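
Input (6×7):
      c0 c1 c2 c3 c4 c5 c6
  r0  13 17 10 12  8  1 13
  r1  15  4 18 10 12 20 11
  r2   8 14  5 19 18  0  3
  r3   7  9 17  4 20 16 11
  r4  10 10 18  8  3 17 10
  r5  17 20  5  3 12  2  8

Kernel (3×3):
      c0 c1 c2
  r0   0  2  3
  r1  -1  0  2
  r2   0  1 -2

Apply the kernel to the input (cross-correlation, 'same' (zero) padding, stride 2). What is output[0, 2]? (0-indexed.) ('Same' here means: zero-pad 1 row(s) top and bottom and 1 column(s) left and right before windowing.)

The receptive field on the zero-padded input at this output position is [0 0 0 / 12 8 1 / 10 12 20]. Elementwise product with the kernel and sum: 0·2 + 0·3 + 12·-1 + 1·2 + 12·1 + 20·-2.

-38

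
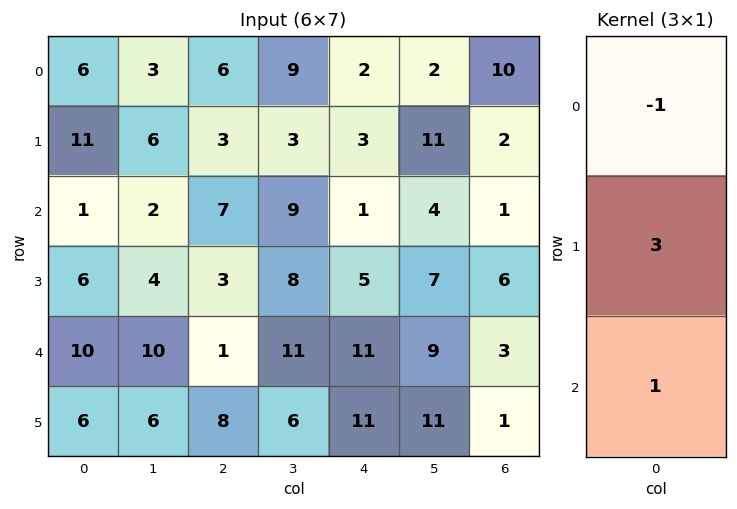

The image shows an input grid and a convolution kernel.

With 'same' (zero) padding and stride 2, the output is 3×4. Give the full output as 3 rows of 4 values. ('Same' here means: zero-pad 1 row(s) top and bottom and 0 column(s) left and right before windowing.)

Output[0,0]: The receptive field on the zero-padded input at this output position is [0 / 6 / 11]. Elementwise product with the kernel and sum: 0·-1 + 6·3 + 11·1.

29 21 9 32
-2 21 5 7
30 8 39 4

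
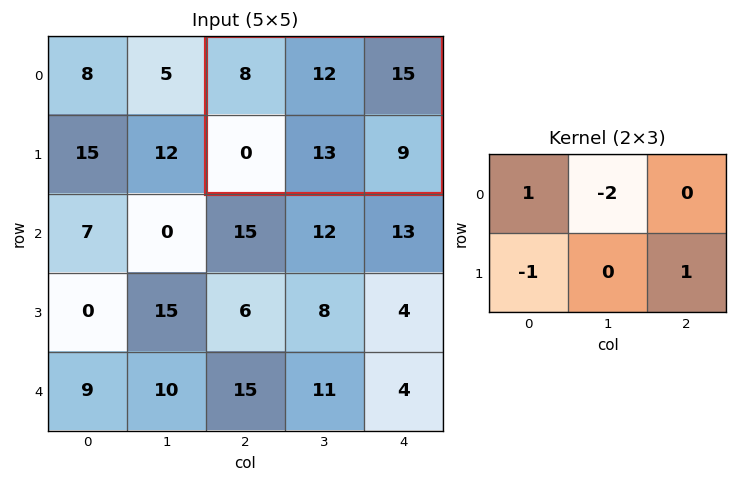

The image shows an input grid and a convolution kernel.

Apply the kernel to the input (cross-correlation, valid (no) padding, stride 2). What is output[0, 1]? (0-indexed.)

The receptive field on the input at this output position is [8 12 15 / 0 13 9]. Elementwise product with the kernel and sum: 8·1 + 12·-2 + 0·-1 + 9·1.

-7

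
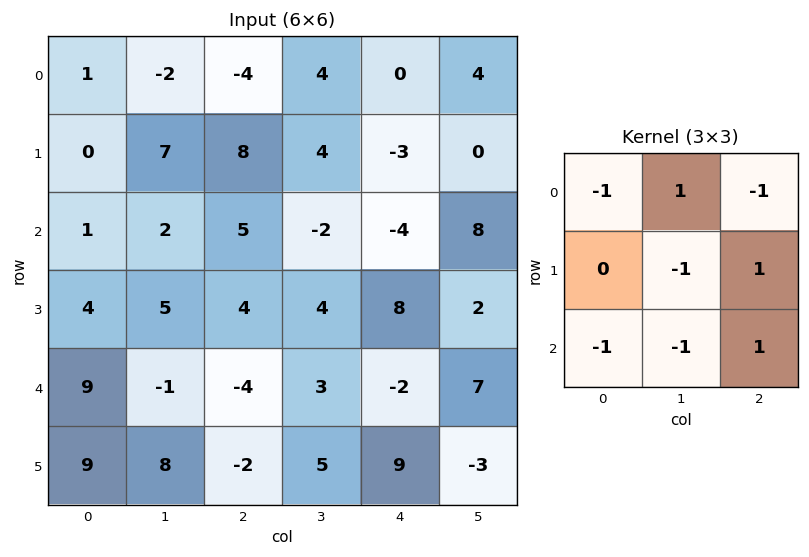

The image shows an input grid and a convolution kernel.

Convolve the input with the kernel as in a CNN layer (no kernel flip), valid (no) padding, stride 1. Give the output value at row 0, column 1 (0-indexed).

-19

The receptive field on the input at this output position is [-2 -4 4 / 7 8 4 / 2 5 -2]. Elementwise product with the kernel and sum: -2·-1 + -4·1 + 4·-1 + 8·-1 + 4·1 + 2·-1 + 5·-1 + -2·1.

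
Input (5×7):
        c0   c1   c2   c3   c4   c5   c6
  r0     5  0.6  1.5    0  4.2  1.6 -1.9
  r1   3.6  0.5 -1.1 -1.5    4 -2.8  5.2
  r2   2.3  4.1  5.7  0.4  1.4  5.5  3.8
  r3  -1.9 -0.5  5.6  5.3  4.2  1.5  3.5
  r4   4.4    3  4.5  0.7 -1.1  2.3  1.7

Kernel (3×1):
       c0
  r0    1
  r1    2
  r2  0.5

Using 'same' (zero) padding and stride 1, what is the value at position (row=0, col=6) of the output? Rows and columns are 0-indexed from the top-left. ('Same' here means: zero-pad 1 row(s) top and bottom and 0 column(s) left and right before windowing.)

The receptive field on the zero-padded input at this output position is [0 / -1.9 / 5.2]. Elementwise product with the kernel and sum: 0·1 + -1.9·2 + 5.2·0.5.

-1.2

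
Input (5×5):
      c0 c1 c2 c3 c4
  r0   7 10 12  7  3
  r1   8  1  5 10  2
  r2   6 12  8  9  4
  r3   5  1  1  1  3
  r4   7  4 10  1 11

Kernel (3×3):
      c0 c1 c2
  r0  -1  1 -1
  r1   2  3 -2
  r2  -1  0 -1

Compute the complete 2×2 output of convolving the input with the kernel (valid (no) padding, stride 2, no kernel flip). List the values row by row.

-14 16
-8 -25

Output[0,0]: The receptive field on the input at this output position is [7 10 12 / 8 1 5 / 6 12 8]. Elementwise product with the kernel and sum: 7·-1 + 10·1 + 12·-1 + 8·2 + 1·3 + 5·-2 + 6·-1 + 8·-1.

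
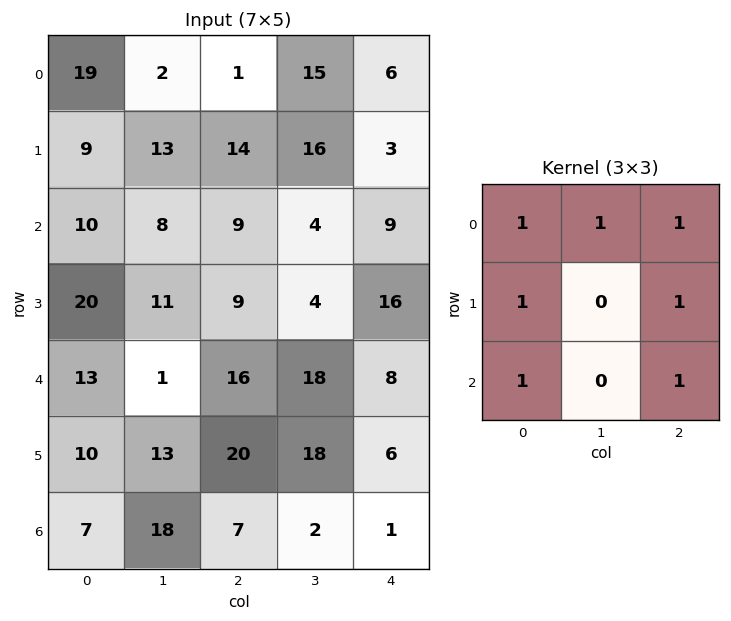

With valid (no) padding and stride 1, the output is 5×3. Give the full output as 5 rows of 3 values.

Output[0,0]: The receptive field on the input at this output position is [19 2 1 / 9 13 14 / 10 8 9]. Elementwise product with the kernel and sum: 19·1 + 2·1 + 1·1 + 9·1 + 14·1 + 10·1 + 9·1.
Output[0,1]: The receptive field on the input at this output position is [2 1 15 / 13 14 16 / 8 9 4]. Elementwise product with the kernel and sum: 2·1 + 1·1 + 15·1 + 13·1 + 16·1 + 8·1 + 4·1.

64 59 57
84 70 76
85 55 71
99 74 79
74 86 76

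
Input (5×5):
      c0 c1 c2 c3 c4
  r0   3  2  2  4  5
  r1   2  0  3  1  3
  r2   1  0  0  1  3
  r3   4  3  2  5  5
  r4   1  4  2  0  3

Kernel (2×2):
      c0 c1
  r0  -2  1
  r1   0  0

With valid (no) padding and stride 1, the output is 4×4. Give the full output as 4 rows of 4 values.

Output[0,0]: The receptive field on the input at this output position is [3 2 / 2 0]. Elementwise product with the kernel and sum: 3·-2 + 2·1.

-4 -2 0 -3
-4 3 -5 1
-2 0 1 1
-5 -4 1 -5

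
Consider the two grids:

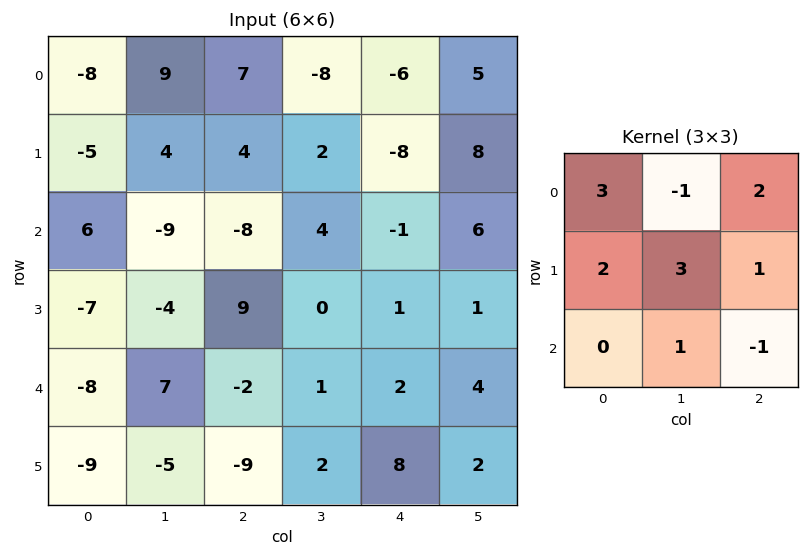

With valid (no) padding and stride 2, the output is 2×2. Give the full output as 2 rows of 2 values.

-14 28
3 -12

Output[0,0]: The receptive field on the input at this output position is [-8 9 7 / -5 4 4 / 6 -9 -8]. Elementwise product with the kernel and sum: -8·3 + 9·-1 + 7·2 + -5·2 + 4·3 + 4·1 + -9·1 + -8·-1.
Output[0,1]: The receptive field on the input at this output position is [7 -8 -6 / 4 2 -8 / -8 4 -1]. Elementwise product with the kernel and sum: 7·3 + -8·-1 + -6·2 + 4·2 + 2·3 + -8·1 + 4·1 + -1·-1.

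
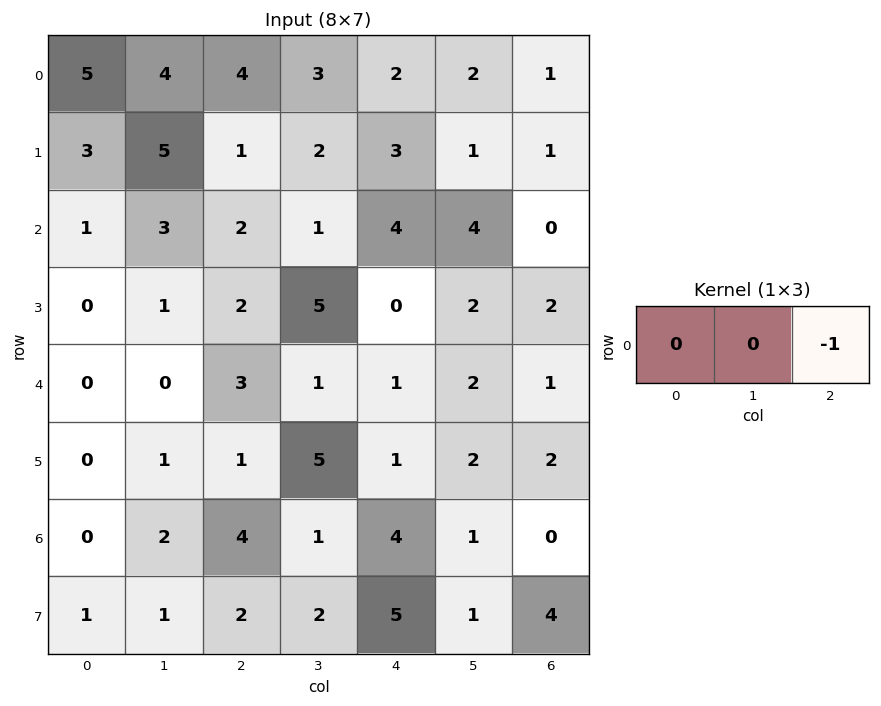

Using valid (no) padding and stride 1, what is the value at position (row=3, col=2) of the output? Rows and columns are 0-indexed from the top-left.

The receptive field on the input at this output position is [2 5 0]. Elementwise product with the kernel and sum: 0·-1.

0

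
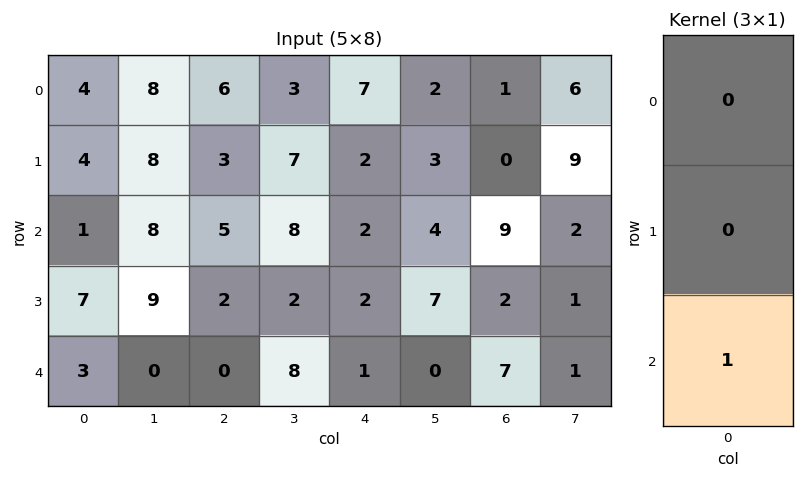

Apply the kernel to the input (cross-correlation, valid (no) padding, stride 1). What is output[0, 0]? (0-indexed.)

1

The receptive field on the input at this output position is [4 / 4 / 1]. Elementwise product with the kernel and sum: 1·1.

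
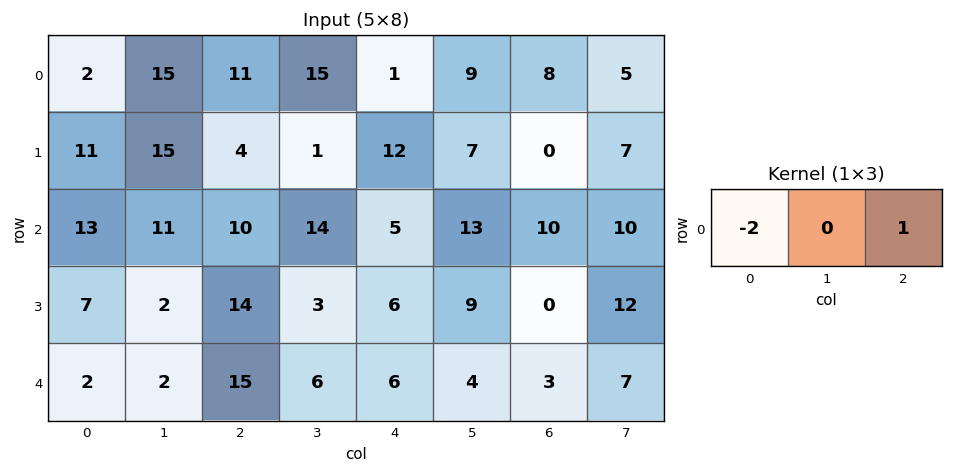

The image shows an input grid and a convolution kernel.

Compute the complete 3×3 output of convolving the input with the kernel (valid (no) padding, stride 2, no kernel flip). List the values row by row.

Output[0,0]: The receptive field on the input at this output position is [2 15 11]. Elementwise product with the kernel and sum: 2·-2 + 11·1.

7 -21 6
-16 -15 0
11 -24 -9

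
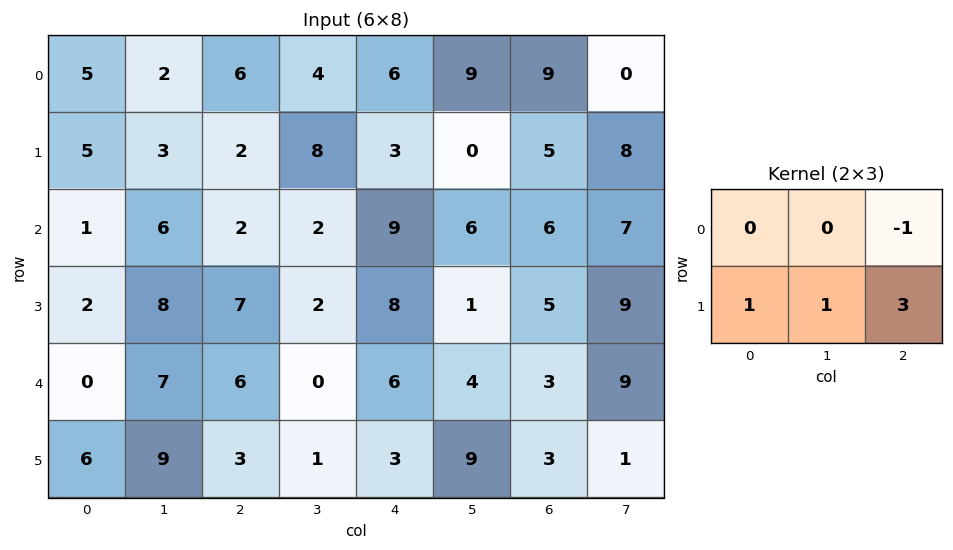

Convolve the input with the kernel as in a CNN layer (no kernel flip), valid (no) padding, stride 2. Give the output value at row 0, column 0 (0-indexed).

The receptive field on the input at this output position is [5 2 6 / 5 3 2]. Elementwise product with the kernel and sum: 6·-1 + 5·1 + 3·1 + 2·3.

8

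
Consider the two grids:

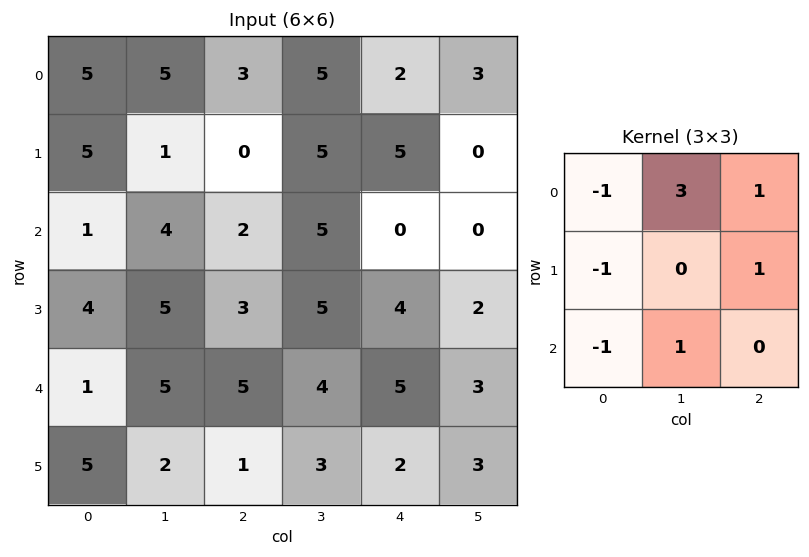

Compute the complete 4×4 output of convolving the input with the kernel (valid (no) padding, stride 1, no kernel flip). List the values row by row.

11 11 22 -6
0 3 20 4
16 7 13 -7
15 7 18 7

Output[0,0]: The receptive field on the input at this output position is [5 5 3 / 5 1 0 / 1 4 2]. Elementwise product with the kernel and sum: 5·-1 + 5·3 + 3·1 + 5·-1 + 0·1 + 1·-1 + 4·1.
Output[0,1]: The receptive field on the input at this output position is [5 3 5 / 1 0 5 / 4 2 5]. Elementwise product with the kernel and sum: 5·-1 + 3·3 + 5·1 + 1·-1 + 5·1 + 4·-1 + 2·1.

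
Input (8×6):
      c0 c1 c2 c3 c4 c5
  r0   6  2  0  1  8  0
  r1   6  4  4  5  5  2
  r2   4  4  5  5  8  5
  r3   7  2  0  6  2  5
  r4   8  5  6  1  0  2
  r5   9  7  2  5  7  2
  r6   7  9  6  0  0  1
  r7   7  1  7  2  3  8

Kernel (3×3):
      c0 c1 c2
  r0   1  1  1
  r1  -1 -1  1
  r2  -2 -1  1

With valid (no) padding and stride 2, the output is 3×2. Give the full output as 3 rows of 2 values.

-5 -2
-11 1
-12 -5

Output[0,0]: The receptive field on the input at this output position is [6 2 0 / 6 4 4 / 4 4 5]. Elementwise product with the kernel and sum: 6·1 + 2·1 + 0·1 + 6·-1 + 4·-1 + 4·1 + 4·-2 + 4·-1 + 5·1.
Output[0,1]: The receptive field on the input at this output position is [0 1 8 / 4 5 5 / 5 5 8]. Elementwise product with the kernel and sum: 0·1 + 1·1 + 8·1 + 4·-1 + 5·-1 + 5·1 + 5·-2 + 5·-1 + 8·1.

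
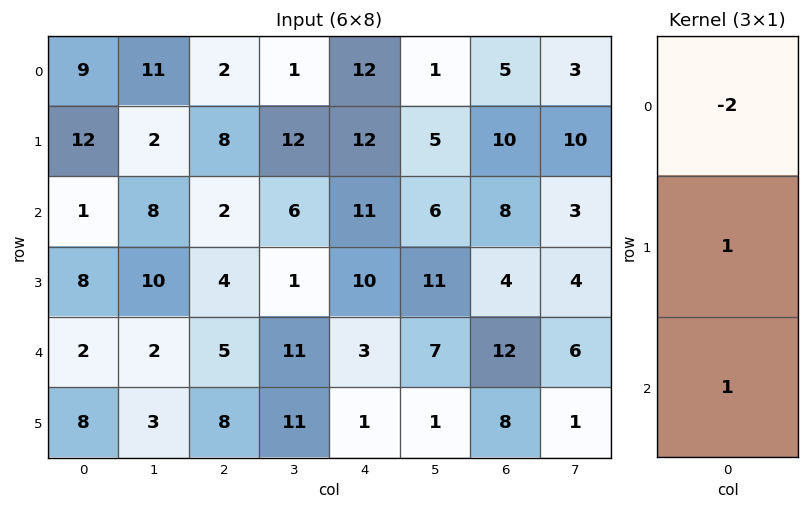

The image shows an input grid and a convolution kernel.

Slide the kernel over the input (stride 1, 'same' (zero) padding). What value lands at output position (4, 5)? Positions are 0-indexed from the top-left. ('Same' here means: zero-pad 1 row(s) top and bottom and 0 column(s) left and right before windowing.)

The receptive field on the zero-padded input at this output position is [11 / 7 / 1]. Elementwise product with the kernel and sum: 11·-2 + 7·1 + 1·1.

-14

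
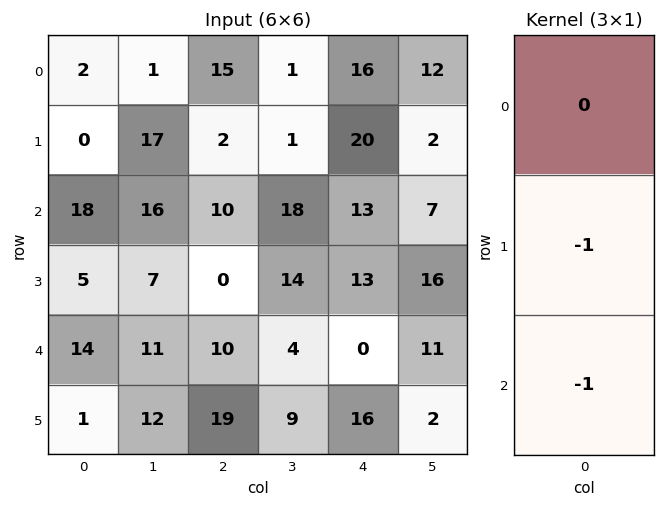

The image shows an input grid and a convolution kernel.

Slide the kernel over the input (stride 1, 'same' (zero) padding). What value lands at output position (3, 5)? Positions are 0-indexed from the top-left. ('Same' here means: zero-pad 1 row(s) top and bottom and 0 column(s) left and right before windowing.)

-27

The receptive field on the zero-padded input at this output position is [7 / 16 / 11]. Elementwise product with the kernel and sum: 16·-1 + 11·-1.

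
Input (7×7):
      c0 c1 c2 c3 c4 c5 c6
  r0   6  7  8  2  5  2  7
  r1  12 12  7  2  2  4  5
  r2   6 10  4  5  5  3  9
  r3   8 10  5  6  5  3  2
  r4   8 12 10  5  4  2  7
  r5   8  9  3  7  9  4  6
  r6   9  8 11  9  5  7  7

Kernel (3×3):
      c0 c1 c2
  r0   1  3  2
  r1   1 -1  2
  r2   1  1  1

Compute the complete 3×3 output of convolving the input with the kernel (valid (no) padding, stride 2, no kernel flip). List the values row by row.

Output[0,0]: The receptive field on the input at this output position is [6 7 8 / 12 12 7 / 6 10 4]. Elementwise product with the kernel and sum: 6·1 + 7·3 + 8·2 + 12·1 + 12·-1 + 7·2 + 6·1 + 10·1 + 4·1.

77 47 50
82 57 51
97 72 60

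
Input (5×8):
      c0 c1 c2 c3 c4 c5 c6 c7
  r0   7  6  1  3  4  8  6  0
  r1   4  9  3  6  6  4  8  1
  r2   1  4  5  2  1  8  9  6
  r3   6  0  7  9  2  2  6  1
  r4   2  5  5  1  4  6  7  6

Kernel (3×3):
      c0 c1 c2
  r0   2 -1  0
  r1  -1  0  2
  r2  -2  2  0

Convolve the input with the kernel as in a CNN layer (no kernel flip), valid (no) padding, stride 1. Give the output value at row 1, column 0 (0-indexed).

-4

The receptive field on the input at this output position is [4 9 3 / 1 4 5 / 6 0 7]. Elementwise product with the kernel and sum: 4·2 + 9·-1 + 1·-1 + 5·2 + 6·-2 + 0·2.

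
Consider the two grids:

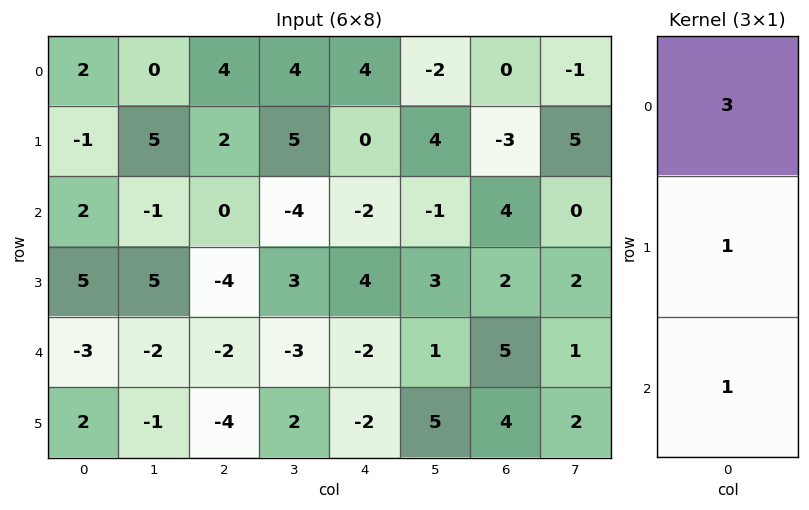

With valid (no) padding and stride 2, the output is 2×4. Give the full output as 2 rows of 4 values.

Output[0,0]: The receptive field on the input at this output position is [2 / -1 / 2]. Elementwise product with the kernel and sum: 2·3 + -1·1 + 2·1.
Output[0,1]: The receptive field on the input at this output position is [4 / 2 / 0]. Elementwise product with the kernel and sum: 4·3 + 2·1 + 0·1.

7 14 10 1
8 -6 -4 19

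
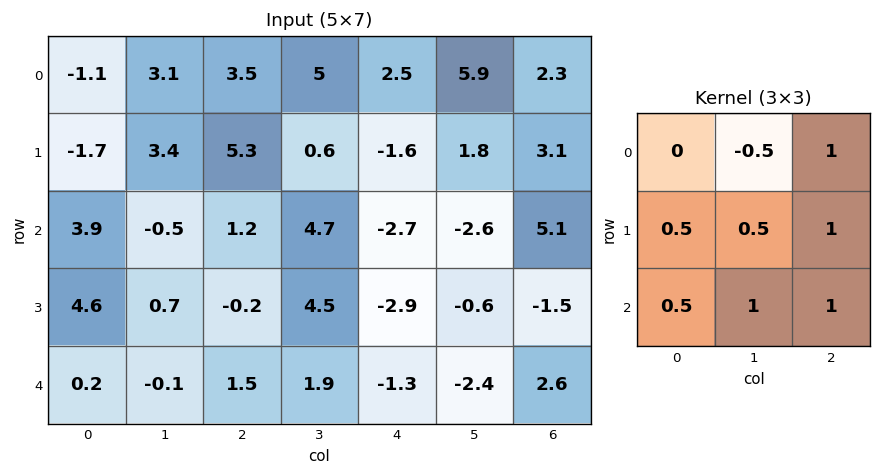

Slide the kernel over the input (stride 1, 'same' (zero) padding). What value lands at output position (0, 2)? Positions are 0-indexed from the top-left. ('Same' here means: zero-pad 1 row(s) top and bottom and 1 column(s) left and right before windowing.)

15.9

The receptive field on the zero-padded input at this output position is [0 0 0 / 3.1 3.5 5 / 3.4 5.3 0.6]. Elementwise product with the kernel and sum: 0·-0.5 + 0·1 + 3.1·0.5 + 3.5·0.5 + 5·1 + 3.4·0.5 + 5.3·1 + 0.6·1.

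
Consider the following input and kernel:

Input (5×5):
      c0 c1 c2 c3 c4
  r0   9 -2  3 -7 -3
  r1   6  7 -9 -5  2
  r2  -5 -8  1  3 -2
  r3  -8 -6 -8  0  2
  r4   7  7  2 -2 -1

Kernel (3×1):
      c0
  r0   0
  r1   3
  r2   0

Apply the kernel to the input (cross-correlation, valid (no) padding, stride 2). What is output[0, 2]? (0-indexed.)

The receptive field on the input at this output position is [-3 / 2 / -2]. Elementwise product with the kernel and sum: 2·3.

6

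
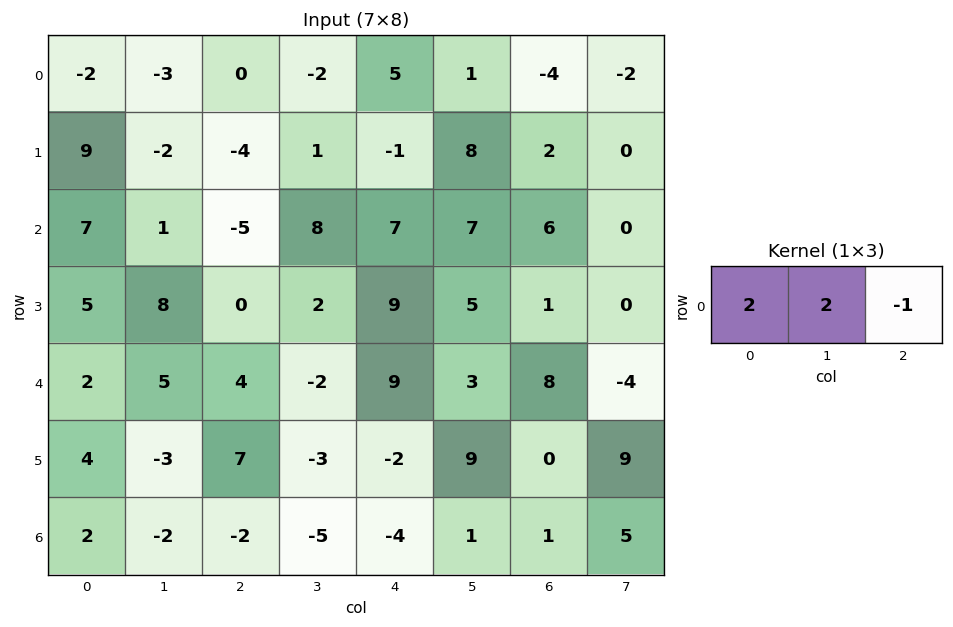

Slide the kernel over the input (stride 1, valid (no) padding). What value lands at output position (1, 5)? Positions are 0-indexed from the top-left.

20

The receptive field on the input at this output position is [8 2 0]. Elementwise product with the kernel and sum: 8·2 + 2·2 + 0·-1.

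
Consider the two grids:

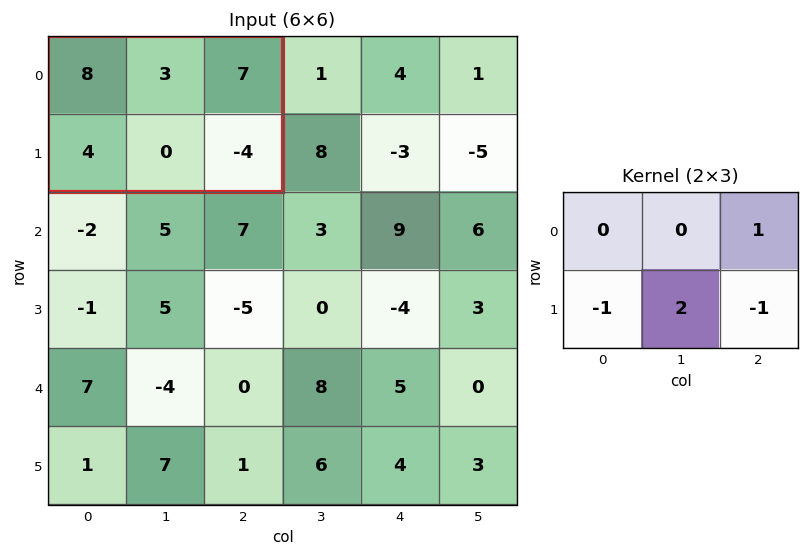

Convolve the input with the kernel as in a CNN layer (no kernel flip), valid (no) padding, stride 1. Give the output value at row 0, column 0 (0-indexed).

7

The receptive field on the input at this output position is [8 3 7 / 4 0 -4]. Elementwise product with the kernel and sum: 7·1 + 4·-1 + 0·2 + -4·-1.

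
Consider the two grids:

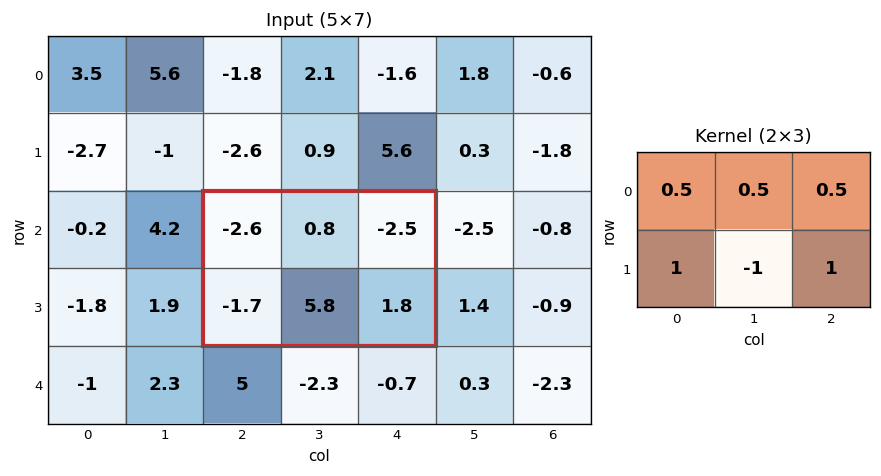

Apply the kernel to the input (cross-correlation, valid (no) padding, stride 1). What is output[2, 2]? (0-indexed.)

-7.85

The receptive field on the input at this output position is [-2.6 0.8 -2.5 / -1.7 5.8 1.8]. Elementwise product with the kernel and sum: -2.6·0.5 + 0.8·0.5 + -2.5·0.5 + -1.7·1 + 5.8·-1 + 1.8·1.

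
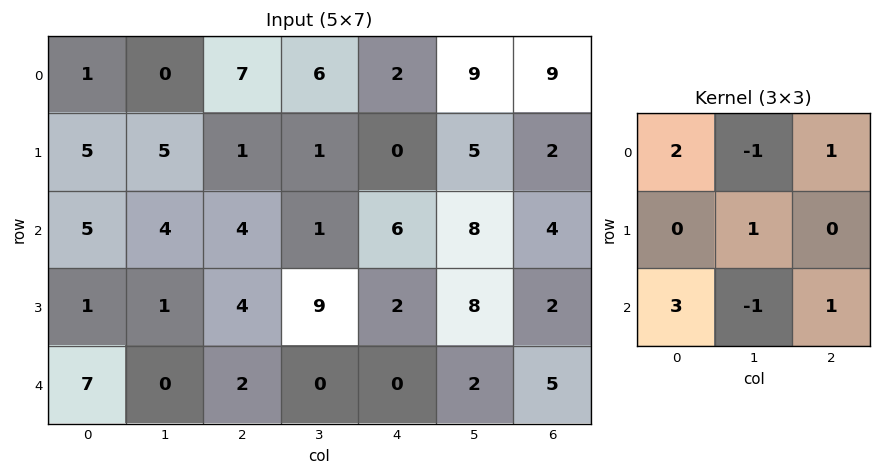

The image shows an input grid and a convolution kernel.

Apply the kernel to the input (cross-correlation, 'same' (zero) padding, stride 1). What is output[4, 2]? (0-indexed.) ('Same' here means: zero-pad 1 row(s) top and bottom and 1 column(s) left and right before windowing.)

9

The receptive field on the zero-padded input at this output position is [1 4 9 / 0 2 0 / 0 0 0]. Elementwise product with the kernel and sum: 1·2 + 4·-1 + 9·1 + 2·1 + 0·3 + 0·-1 + 0·1.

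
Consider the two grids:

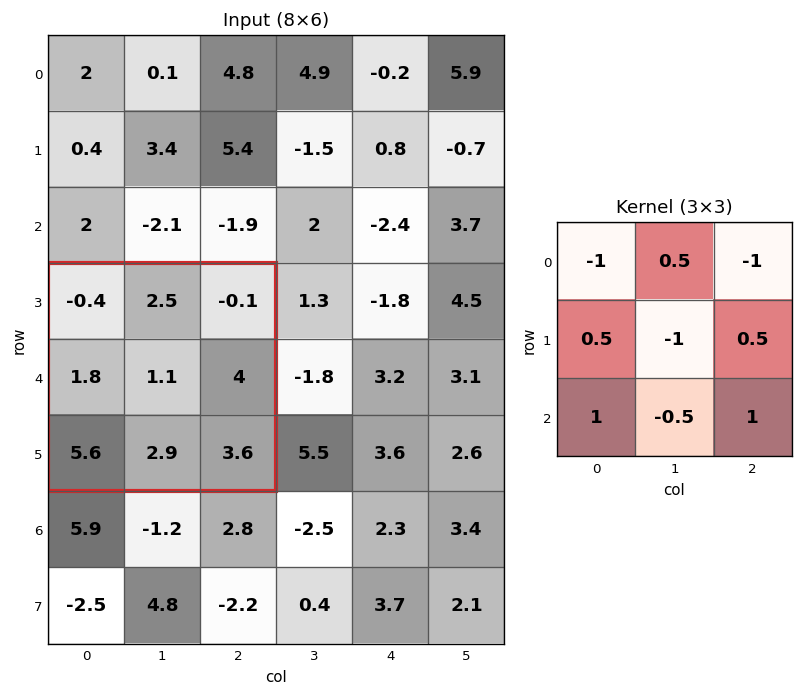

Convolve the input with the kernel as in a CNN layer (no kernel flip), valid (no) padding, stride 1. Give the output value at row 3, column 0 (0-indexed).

The receptive field on the input at this output position is [-0.4 2.5 -0.1 / 1.8 1.1 4 / 5.6 2.9 3.6]. Elementwise product with the kernel and sum: -0.4·-1 + 2.5·0.5 + -0.1·-1 + 1.8·0.5 + 1.1·-1 + 4·0.5 + 5.6·1 + 2.9·-0.5 + 3.6·1.

11.3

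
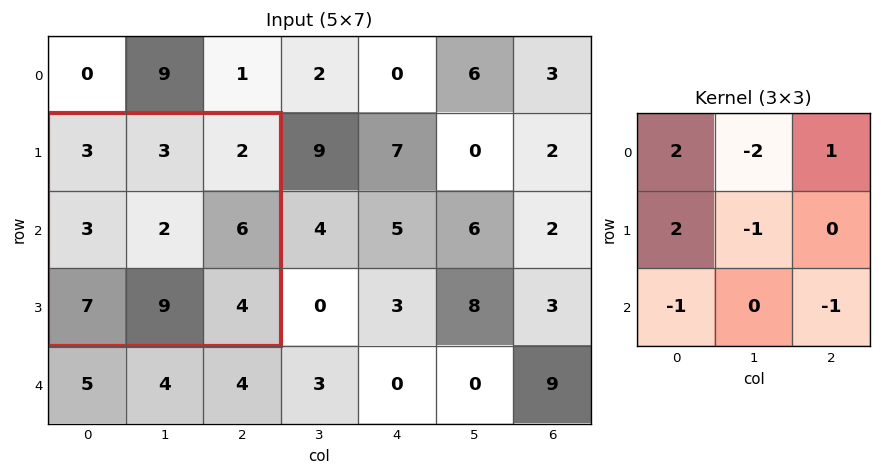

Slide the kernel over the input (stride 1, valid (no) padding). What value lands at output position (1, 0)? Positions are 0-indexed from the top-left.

-5

The receptive field on the input at this output position is [3 3 2 / 3 2 6 / 7 9 4]. Elementwise product with the kernel and sum: 3·2 + 3·-2 + 2·1 + 3·2 + 2·-1 + 7·-1 + 4·-1.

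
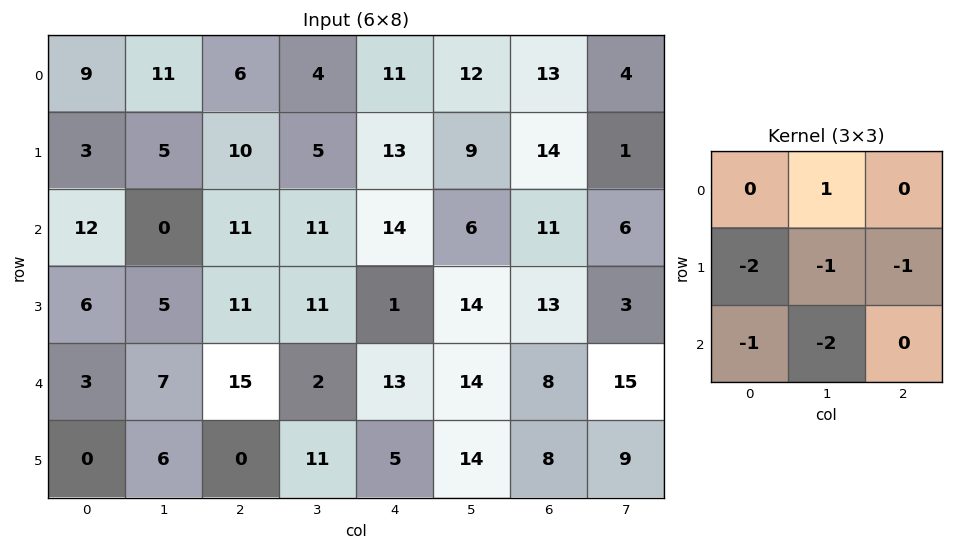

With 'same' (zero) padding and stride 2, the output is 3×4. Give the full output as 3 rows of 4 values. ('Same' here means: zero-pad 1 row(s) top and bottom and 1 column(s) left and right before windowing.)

-26 -57 -62 -78
-21 -39 -42 -55
-4 -26 -51 -68

Output[0,0]: The receptive field on the zero-padded input at this output position is [0 0 0 / 0 9 11 / 0 3 5]. Elementwise product with the kernel and sum: 0·1 + 0·-2 + 9·-1 + 11·-1 + 0·-1 + 3·-2.
Output[0,1]: The receptive field on the zero-padded input at this output position is [0 0 0 / 11 6 4 / 5 10 5]. Elementwise product with the kernel and sum: 0·1 + 11·-2 + 6·-1 + 4·-1 + 5·-1 + 10·-2.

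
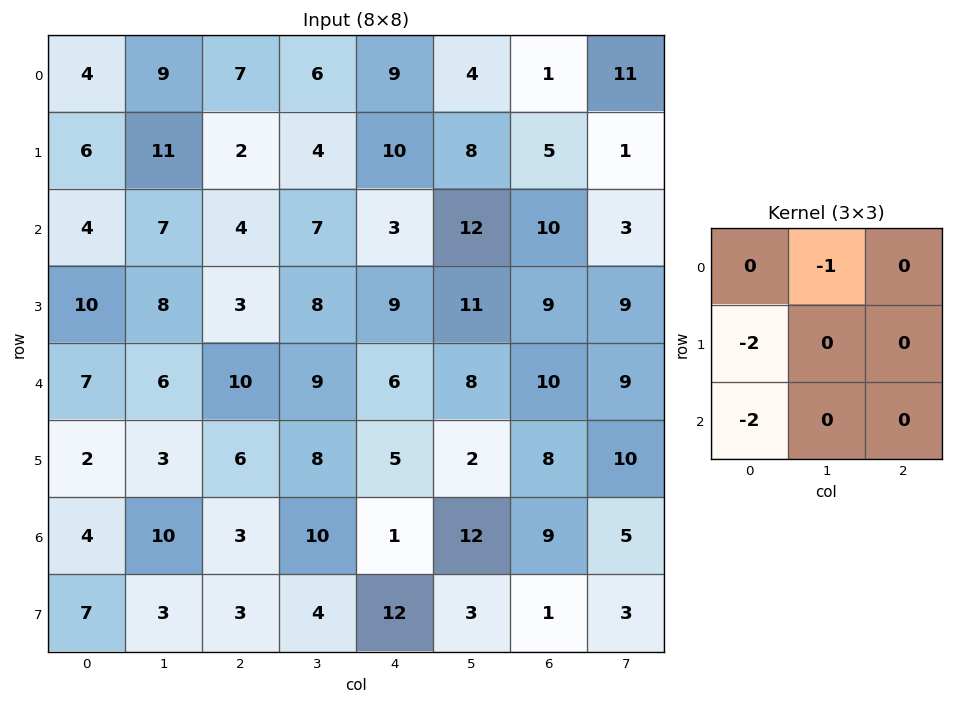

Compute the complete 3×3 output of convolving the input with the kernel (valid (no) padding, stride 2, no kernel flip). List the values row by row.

Output[0,0]: The receptive field on the input at this output position is [4 9 7 / 6 11 2 / 4 7 4]. Elementwise product with the kernel and sum: 9·-1 + 6·-2 + 4·-2.
Output[0,1]: The receptive field on the input at this output position is [7 6 9 / 2 4 10 / 4 7 3]. Elementwise product with the kernel and sum: 6·-1 + 2·-2 + 4·-2.

-29 -18 -30
-41 -33 -42
-18 -27 -20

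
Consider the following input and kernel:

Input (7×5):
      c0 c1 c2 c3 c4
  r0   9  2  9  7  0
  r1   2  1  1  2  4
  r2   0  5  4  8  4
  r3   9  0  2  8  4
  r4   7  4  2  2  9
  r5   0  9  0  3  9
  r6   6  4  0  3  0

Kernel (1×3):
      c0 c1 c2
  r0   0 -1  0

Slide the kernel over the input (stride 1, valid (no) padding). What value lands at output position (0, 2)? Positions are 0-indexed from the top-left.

The receptive field on the input at this output position is [9 7 0]. Elementwise product with the kernel and sum: 7·-1.

-7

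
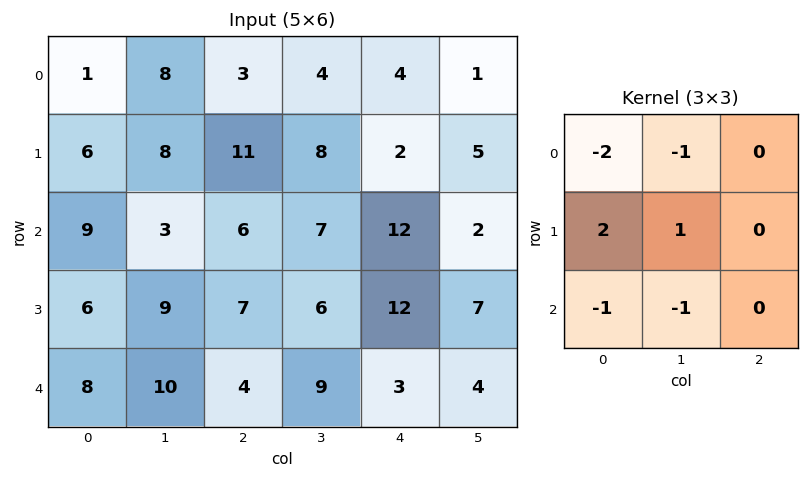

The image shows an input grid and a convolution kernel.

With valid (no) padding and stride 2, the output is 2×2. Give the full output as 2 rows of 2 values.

-2 7
-18 -12

Output[0,0]: The receptive field on the input at this output position is [1 8 3 / 6 8 11 / 9 3 6]. Elementwise product with the kernel and sum: 1·-2 + 8·-1 + 6·2 + 8·1 + 9·-1 + 3·-1.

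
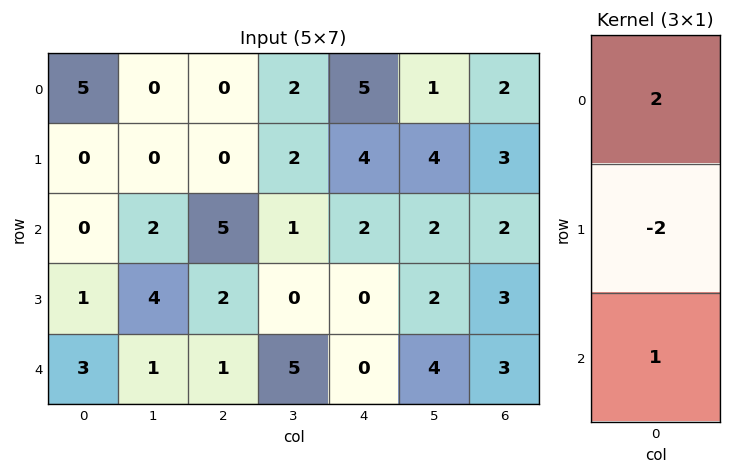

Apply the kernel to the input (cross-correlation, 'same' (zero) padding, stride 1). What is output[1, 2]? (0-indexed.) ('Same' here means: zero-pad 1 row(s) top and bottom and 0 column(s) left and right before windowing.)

5

The receptive field on the zero-padded input at this output position is [0 / 0 / 5]. Elementwise product with the kernel and sum: 0·2 + 0·-2 + 5·1.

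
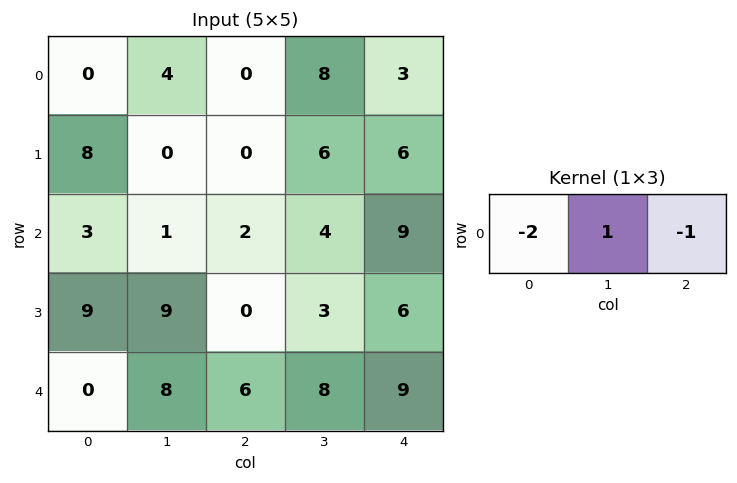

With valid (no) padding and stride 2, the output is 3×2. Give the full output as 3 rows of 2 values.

Output[0,0]: The receptive field on the input at this output position is [0 4 0]. Elementwise product with the kernel and sum: 0·-2 + 4·1 + 0·-1.
Output[0,1]: The receptive field on the input at this output position is [0 8 3]. Elementwise product with the kernel and sum: 0·-2 + 8·1 + 3·-1.

4 5
-7 -9
2 -13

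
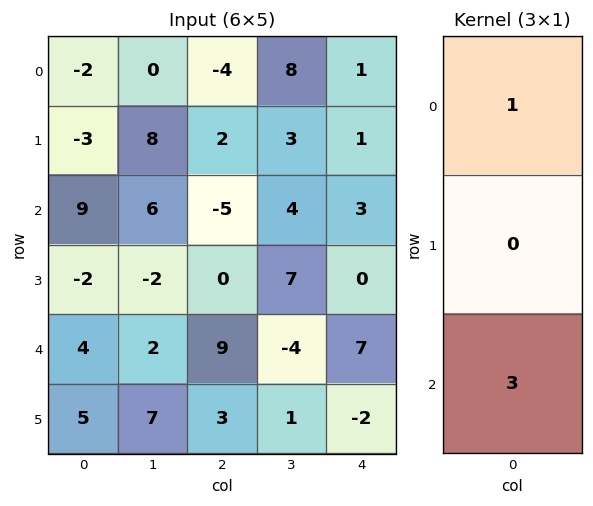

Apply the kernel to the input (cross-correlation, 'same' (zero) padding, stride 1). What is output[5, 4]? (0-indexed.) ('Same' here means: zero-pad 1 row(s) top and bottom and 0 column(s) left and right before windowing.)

The receptive field on the zero-padded input at this output position is [7 / -2 / 0]. Elementwise product with the kernel and sum: 7·1 + 0·3.

7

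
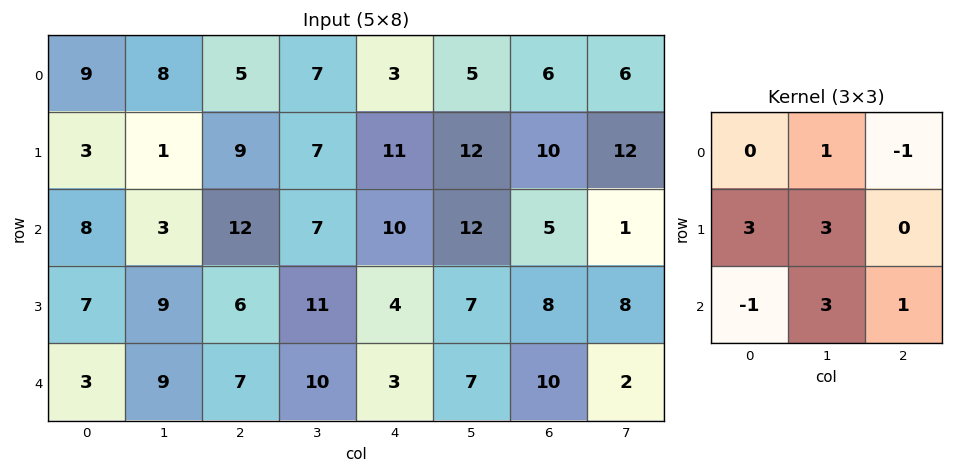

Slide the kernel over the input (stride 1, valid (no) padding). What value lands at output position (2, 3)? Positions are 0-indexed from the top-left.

The receptive field on the input at this output position is [7 10 12 / 11 4 7 / 10 3 7]. Elementwise product with the kernel and sum: 10·1 + 12·-1 + 11·3 + 4·3 + 10·-1 + 3·3 + 7·1.

49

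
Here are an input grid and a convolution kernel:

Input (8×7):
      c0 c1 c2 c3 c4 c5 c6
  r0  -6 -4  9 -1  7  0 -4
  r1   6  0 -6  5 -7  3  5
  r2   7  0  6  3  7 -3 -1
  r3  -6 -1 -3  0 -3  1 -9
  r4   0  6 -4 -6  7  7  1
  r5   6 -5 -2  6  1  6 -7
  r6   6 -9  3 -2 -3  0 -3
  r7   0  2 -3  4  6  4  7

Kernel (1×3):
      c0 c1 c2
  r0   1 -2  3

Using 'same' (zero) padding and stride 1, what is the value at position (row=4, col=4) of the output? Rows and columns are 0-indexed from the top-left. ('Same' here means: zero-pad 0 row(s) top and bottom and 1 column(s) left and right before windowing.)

The receptive field on the zero-padded input at this output position is [-6 7 7]. Elementwise product with the kernel and sum: -6·1 + 7·-2 + 7·3.

1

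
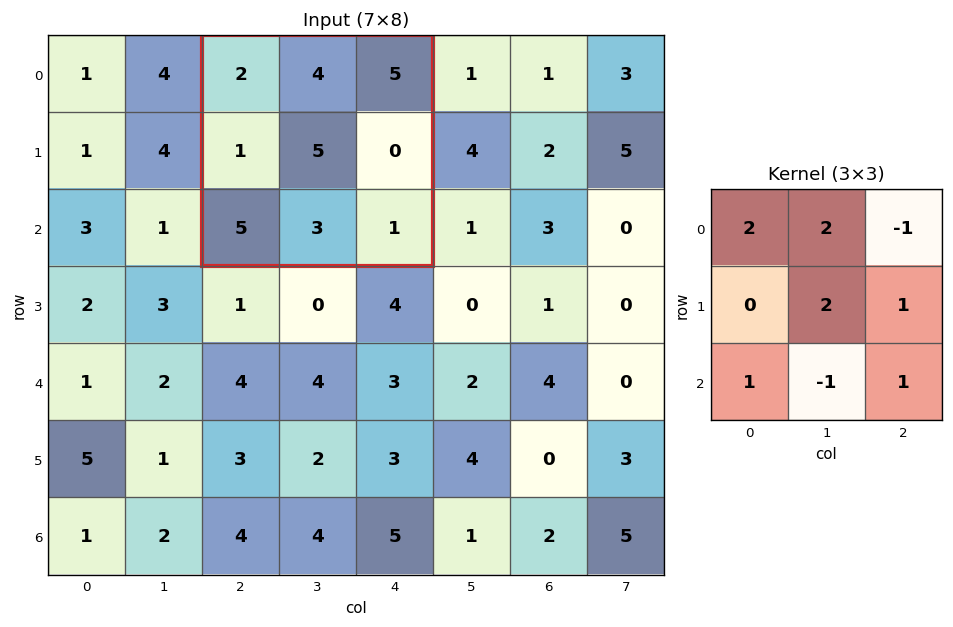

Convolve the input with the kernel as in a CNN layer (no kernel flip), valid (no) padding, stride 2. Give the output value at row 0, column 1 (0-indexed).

The receptive field on the input at this output position is [2 4 5 / 1 5 0 / 5 3 1]. Elementwise product with the kernel and sum: 2·2 + 4·2 + 5·-1 + 5·2 + 0·1 + 5·1 + 3·-1 + 1·1.

20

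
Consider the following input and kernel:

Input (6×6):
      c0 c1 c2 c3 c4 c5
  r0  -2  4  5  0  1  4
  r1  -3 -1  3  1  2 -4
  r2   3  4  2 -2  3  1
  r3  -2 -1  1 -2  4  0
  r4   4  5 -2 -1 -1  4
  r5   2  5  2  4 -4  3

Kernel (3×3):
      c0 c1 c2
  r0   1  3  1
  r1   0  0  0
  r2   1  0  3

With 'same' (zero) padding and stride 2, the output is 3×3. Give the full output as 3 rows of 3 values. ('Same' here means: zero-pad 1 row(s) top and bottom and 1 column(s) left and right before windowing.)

-3 2 -11
-13 2 1
8 17 23

Output[0,0]: The receptive field on the zero-padded input at this output position is [0 0 0 / 0 -2 4 / 0 -3 -1]. Elementwise product with the kernel and sum: 0·1 + 0·3 + 0·1 + 0·1 + -1·3.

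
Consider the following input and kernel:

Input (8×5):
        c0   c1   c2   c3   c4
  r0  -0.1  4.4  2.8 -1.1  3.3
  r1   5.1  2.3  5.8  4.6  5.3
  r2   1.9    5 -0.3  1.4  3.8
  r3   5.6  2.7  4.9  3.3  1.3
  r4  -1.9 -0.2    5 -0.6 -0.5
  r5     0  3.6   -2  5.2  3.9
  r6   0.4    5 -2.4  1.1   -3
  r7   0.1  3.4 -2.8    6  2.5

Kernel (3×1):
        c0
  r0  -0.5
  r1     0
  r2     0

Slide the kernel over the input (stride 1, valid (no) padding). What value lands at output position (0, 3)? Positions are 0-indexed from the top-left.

0.55

The receptive field on the input at this output position is [-1.1 / 4.6 / 1.4]. Elementwise product with the kernel and sum: -1.1·-0.5.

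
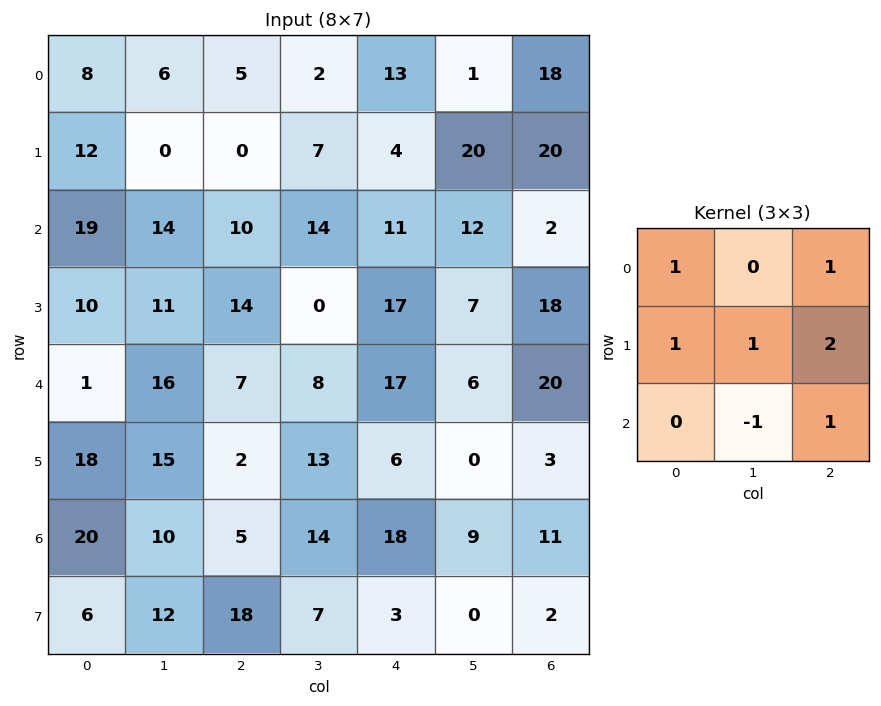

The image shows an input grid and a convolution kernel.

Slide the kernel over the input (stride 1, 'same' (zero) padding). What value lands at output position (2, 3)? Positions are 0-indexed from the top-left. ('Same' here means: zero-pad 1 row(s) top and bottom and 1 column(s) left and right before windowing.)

The receptive field on the zero-padded input at this output position is [0 7 4 / 10 14 11 / 14 0 17]. Elementwise product with the kernel and sum: 0·1 + 4·1 + 10·1 + 14·1 + 11·2 + 0·-1 + 17·1.

67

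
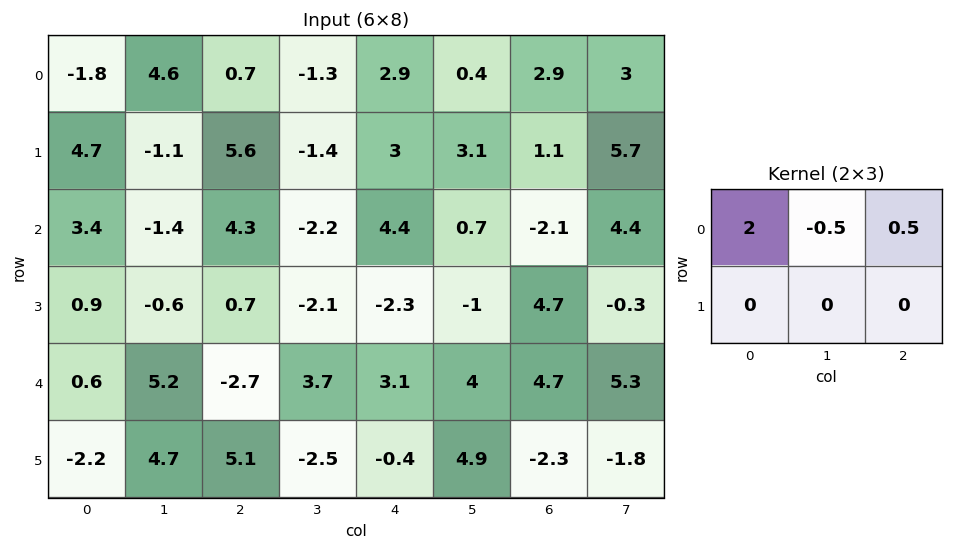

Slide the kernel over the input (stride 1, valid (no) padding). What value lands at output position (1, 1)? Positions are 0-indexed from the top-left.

The receptive field on the input at this output position is [-1.1 5.6 -1.4 / -1.4 4.3 -2.2]. Elementwise product with the kernel and sum: -1.1·2 + 5.6·-0.5 + -1.4·0.5.

-5.7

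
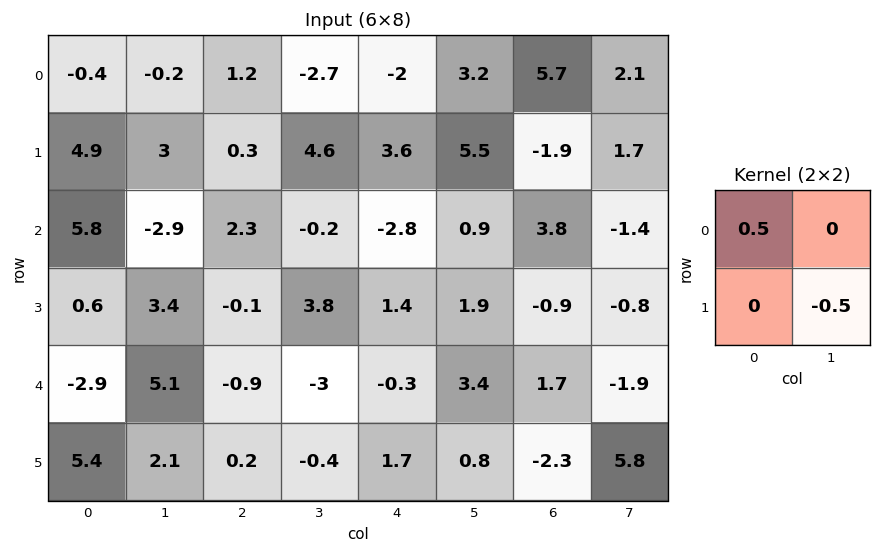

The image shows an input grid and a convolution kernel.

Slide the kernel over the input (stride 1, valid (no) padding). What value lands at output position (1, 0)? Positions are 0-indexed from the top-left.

The receptive field on the input at this output position is [4.9 3 / 5.8 -2.9]. Elementwise product with the kernel and sum: 4.9·0.5 + -2.9·-0.5.

3.9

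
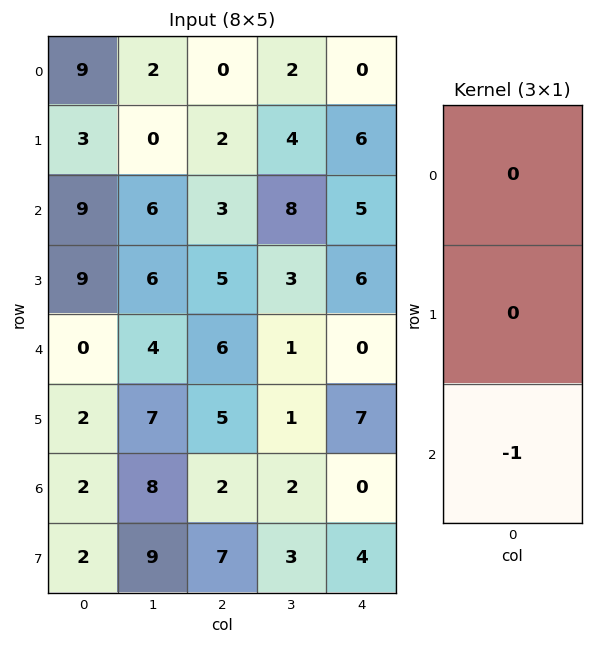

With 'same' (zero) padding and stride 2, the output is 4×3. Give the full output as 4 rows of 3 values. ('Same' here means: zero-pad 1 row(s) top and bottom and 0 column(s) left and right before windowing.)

Output[0,0]: The receptive field on the zero-padded input at this output position is [0 / 9 / 3]. Elementwise product with the kernel and sum: 3·-1.
Output[0,1]: The receptive field on the zero-padded input at this output position is [0 / 0 / 2]. Elementwise product with the kernel and sum: 2·-1.

-3 -2 -6
-9 -5 -6
-2 -5 -7
-2 -7 -4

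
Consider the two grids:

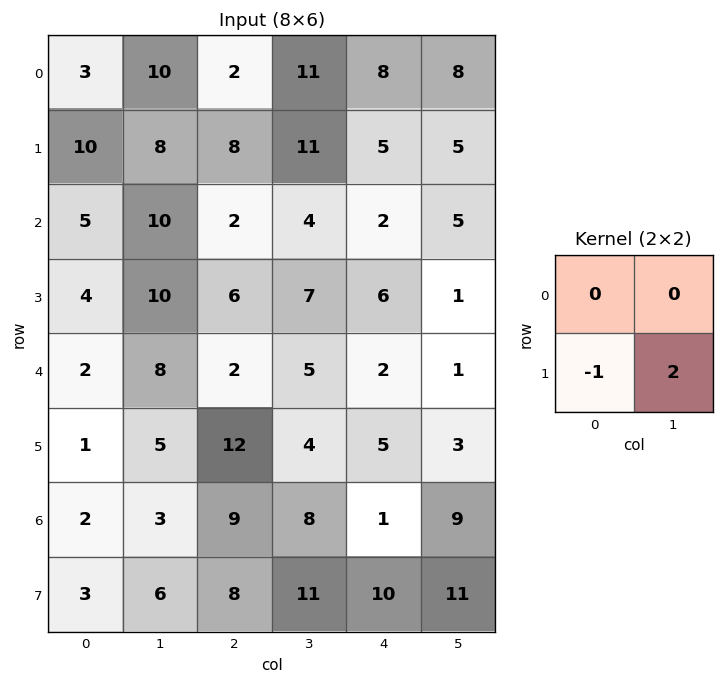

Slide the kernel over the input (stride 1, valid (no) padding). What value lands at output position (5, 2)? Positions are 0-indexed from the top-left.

The receptive field on the input at this output position is [12 4 / 9 8]. Elementwise product with the kernel and sum: 9·-1 + 8·2.

7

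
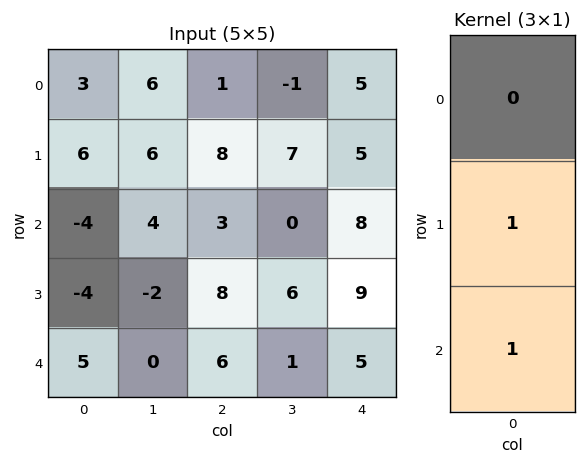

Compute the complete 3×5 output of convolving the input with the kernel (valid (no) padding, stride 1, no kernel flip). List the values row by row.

Output[0,0]: The receptive field on the input at this output position is [3 / 6 / -4]. Elementwise product with the kernel and sum: 6·1 + -4·1.

2 10 11 7 13
-8 2 11 6 17
1 -2 14 7 14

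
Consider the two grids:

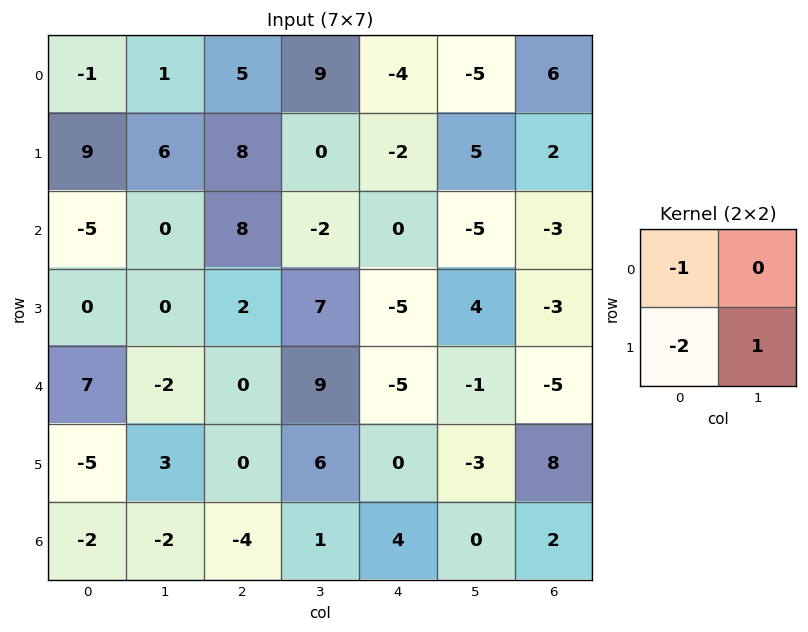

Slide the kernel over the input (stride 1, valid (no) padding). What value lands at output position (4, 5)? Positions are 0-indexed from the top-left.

15

The receptive field on the input at this output position is [-1 -5 / -3 8]. Elementwise product with the kernel and sum: -1·-1 + -3·-2 + 8·1.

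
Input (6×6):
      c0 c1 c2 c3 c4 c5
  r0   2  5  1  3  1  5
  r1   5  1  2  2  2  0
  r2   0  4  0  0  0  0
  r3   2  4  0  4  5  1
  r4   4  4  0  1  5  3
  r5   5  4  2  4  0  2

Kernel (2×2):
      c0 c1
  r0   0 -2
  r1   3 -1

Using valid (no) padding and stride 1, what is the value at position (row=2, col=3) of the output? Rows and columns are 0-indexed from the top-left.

7

The receptive field on the input at this output position is [0 0 / 4 5]. Elementwise product with the kernel and sum: 0·-2 + 4·3 + 5·-1.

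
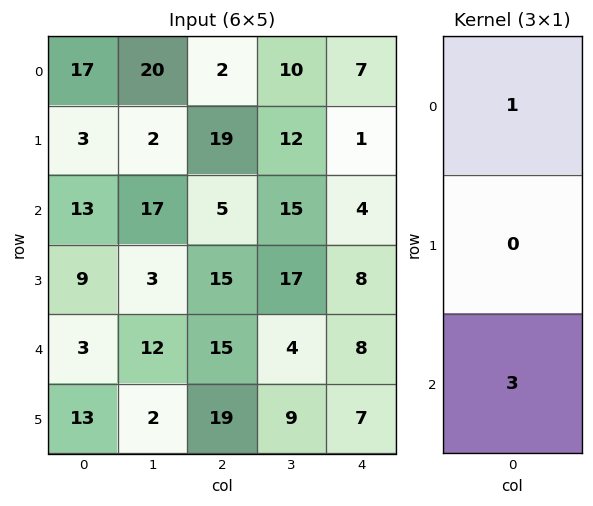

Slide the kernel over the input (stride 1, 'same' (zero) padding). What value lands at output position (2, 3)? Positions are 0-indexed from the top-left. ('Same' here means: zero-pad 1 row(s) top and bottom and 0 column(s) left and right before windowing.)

The receptive field on the zero-padded input at this output position is [12 / 15 / 17]. Elementwise product with the kernel and sum: 12·1 + 17·3.

63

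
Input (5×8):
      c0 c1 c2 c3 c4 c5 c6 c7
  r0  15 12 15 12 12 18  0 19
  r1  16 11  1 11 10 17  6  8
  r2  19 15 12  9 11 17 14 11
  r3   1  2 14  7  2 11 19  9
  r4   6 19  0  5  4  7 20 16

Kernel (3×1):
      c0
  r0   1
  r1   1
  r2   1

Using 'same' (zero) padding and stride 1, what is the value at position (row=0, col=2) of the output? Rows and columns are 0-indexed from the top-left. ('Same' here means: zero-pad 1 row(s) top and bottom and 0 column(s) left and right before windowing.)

16

The receptive field on the zero-padded input at this output position is [0 / 15 / 1]. Elementwise product with the kernel and sum: 0·1 + 15·1 + 1·1.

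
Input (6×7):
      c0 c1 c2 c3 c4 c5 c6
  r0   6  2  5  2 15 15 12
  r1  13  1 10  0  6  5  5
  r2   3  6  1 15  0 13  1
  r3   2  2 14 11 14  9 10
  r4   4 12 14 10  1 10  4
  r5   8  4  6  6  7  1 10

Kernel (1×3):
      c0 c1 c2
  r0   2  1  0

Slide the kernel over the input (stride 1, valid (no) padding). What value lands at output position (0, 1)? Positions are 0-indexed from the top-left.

9

The receptive field on the input at this output position is [2 5 2]. Elementwise product with the kernel and sum: 2·2 + 5·1.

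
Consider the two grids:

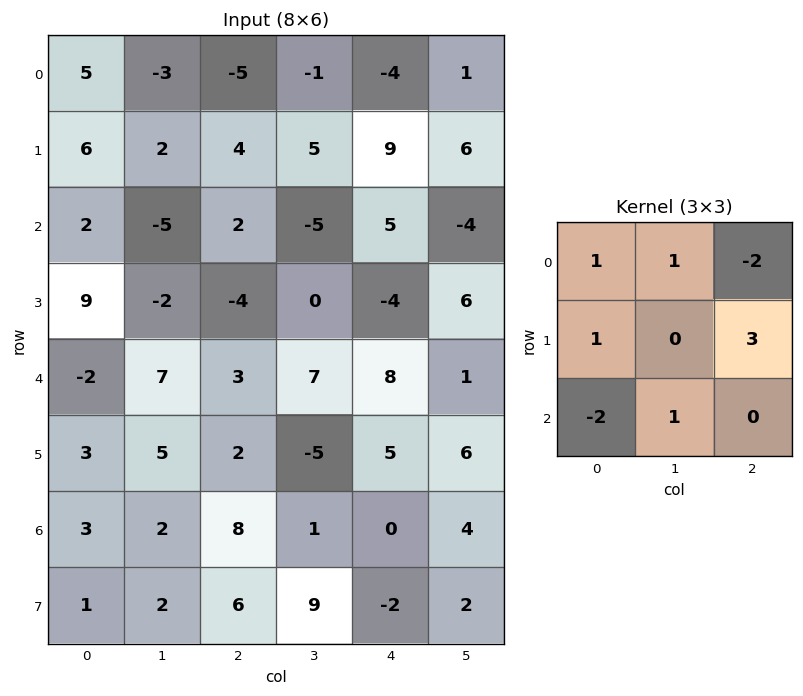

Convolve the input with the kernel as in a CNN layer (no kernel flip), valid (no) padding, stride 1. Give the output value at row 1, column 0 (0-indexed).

The receptive field on the input at this output position is [6 2 4 / 2 -5 2 / 9 -2 -4]. Elementwise product with the kernel and sum: 6·1 + 2·1 + 4·-2 + 2·1 + 2·3 + 9·-2 + -2·1.

-12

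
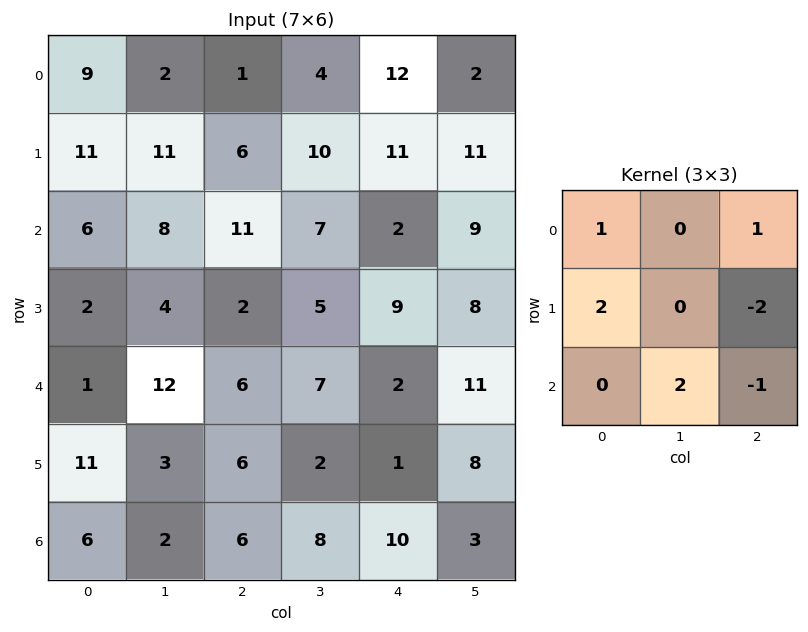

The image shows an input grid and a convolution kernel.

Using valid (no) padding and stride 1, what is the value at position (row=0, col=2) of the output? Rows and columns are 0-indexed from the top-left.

15

The receptive field on the input at this output position is [1 4 12 / 6 10 11 / 11 7 2]. Elementwise product with the kernel and sum: 1·1 + 12·1 + 6·2 + 11·-2 + 7·2 + 2·-1.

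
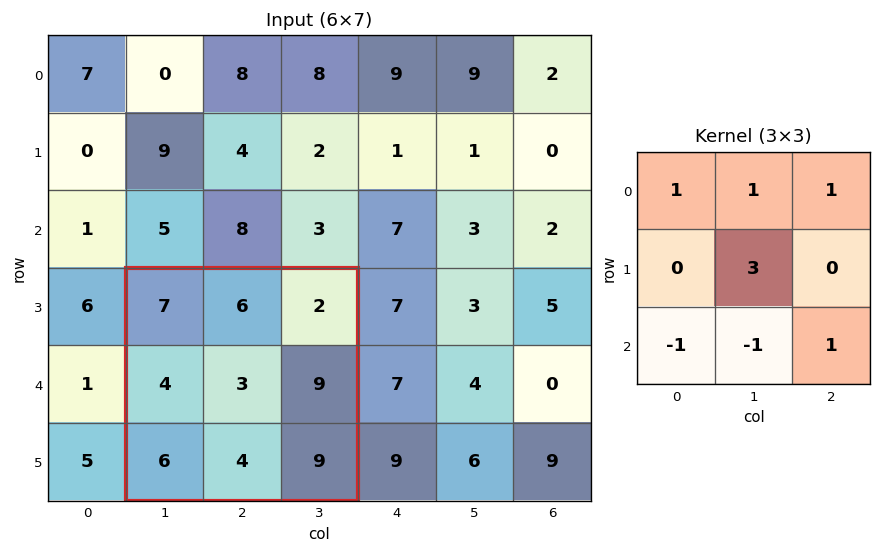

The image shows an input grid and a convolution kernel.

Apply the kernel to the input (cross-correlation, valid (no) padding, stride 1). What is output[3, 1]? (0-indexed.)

The receptive field on the input at this output position is [7 6 2 / 4 3 9 / 6 4 9]. Elementwise product with the kernel and sum: 7·1 + 6·1 + 2·1 + 3·3 + 6·-1 + 4·-1 + 9·1.

23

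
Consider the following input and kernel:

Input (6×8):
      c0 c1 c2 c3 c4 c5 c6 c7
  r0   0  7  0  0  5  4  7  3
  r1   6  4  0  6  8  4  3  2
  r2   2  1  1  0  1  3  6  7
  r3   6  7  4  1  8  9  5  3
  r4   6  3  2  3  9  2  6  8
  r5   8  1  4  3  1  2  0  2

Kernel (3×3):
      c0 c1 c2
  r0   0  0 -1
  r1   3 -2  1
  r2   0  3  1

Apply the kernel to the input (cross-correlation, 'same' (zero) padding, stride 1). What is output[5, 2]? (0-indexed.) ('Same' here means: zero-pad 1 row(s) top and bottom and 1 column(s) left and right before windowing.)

-5

The receptive field on the zero-padded input at this output position is [3 2 3 / 1 4 3 / 0 0 0]. Elementwise product with the kernel and sum: 3·-1 + 1·3 + 4·-2 + 3·1 + 0·3 + 0·1.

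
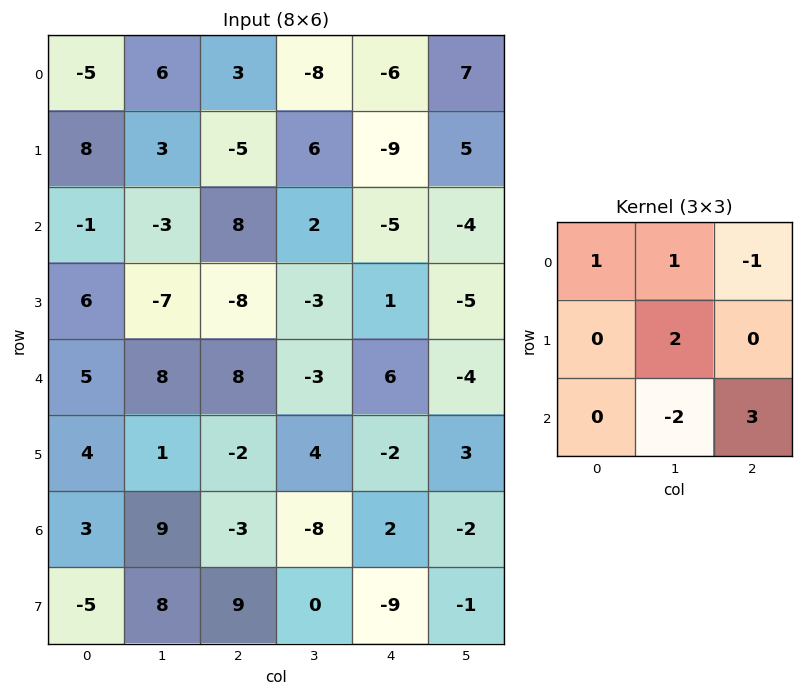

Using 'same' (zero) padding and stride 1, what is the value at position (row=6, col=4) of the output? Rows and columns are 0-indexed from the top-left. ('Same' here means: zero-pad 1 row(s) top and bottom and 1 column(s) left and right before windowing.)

The receptive field on the zero-padded input at this output position is [4 -2 3 / -8 2 -2 / 0 -9 -1]. Elementwise product with the kernel and sum: 4·1 + -2·1 + 3·-1 + 2·2 + -9·-2 + -1·3.

18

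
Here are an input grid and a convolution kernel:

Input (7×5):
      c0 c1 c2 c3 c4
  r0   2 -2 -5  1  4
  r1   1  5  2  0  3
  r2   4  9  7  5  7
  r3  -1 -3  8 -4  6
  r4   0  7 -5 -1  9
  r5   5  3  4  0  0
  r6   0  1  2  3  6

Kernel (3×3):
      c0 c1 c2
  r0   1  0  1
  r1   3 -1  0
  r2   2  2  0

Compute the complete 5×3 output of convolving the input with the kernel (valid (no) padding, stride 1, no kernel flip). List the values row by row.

21 44 29
-2 35 29
25 1 30
16 33 8
9 17 26

Output[0,0]: The receptive field on the input at this output position is [2 -2 -5 / 1 5 2 / 4 9 7]. Elementwise product with the kernel and sum: 2·1 + -5·1 + 1·3 + 5·-1 + 4·2 + 9·2.
Output[0,1]: The receptive field on the input at this output position is [-2 -5 1 / 5 2 0 / 9 7 5]. Elementwise product with the kernel and sum: -2·1 + 1·1 + 5·3 + 2·-1 + 9·2 + 7·2.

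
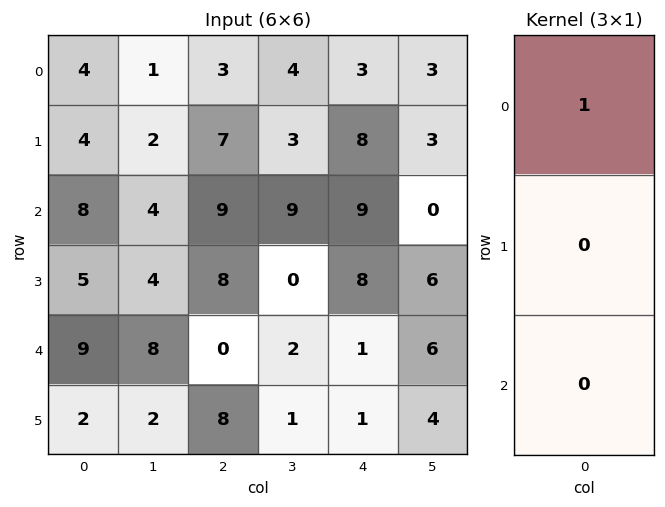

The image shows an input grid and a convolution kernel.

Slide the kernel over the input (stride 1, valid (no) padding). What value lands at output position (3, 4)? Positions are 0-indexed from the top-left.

The receptive field on the input at this output position is [8 / 1 / 1]. Elementwise product with the kernel and sum: 8·1.

8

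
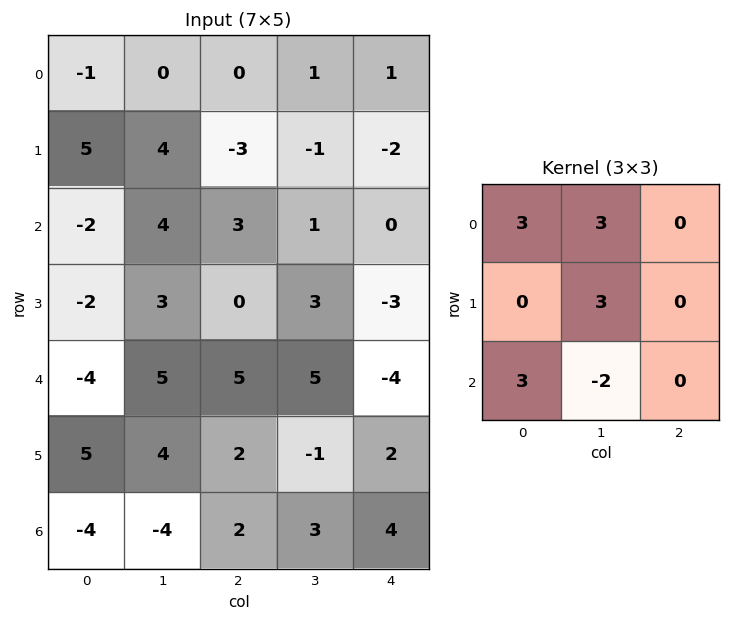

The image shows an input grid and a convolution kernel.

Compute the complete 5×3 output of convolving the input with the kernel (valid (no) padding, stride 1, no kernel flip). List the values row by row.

Output[0,0]: The receptive field on the input at this output position is [-1 0 0 / 5 4 -3 / -2 4 3]. Elementwise product with the kernel and sum: -1·3 + 0·3 + 4·3 + -2·3 + 4·-2.
Output[0,1]: The receptive field on the input at this output position is [0 0 1 / 4 -3 -1 / 4 3 1]. Elementwise product with the kernel and sum: 0·3 + 0·3 + -3·3 + 4·3 + 3·-2.

-5 -3 7
27 21 -15
-7 26 26
25 32 32
11 20 27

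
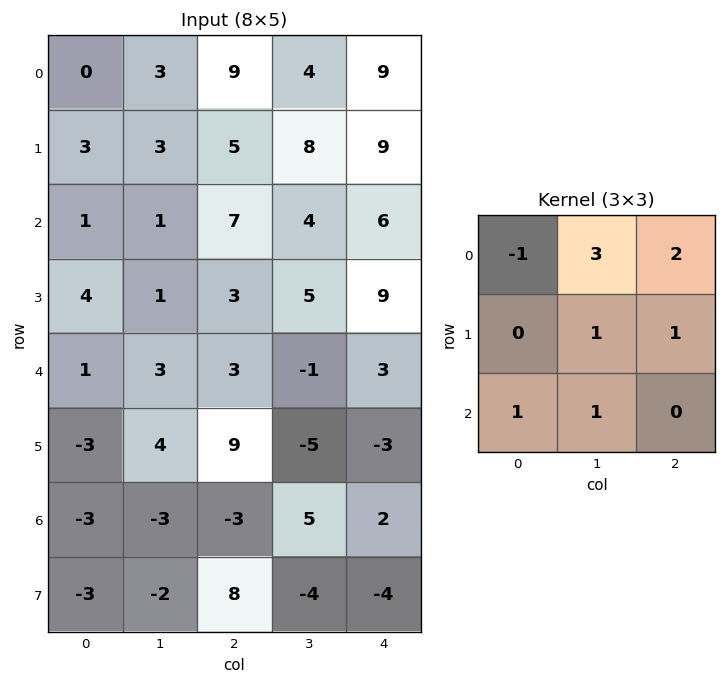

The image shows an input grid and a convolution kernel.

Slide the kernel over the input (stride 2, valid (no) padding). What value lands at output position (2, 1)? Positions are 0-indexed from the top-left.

-6

The receptive field on the input at this output position is [3 -1 3 / 9 -5 -3 / -3 5 2]. Elementwise product with the kernel and sum: 3·-1 + -1·3 + 3·2 + -5·1 + -3·1 + -3·1 + 5·1.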